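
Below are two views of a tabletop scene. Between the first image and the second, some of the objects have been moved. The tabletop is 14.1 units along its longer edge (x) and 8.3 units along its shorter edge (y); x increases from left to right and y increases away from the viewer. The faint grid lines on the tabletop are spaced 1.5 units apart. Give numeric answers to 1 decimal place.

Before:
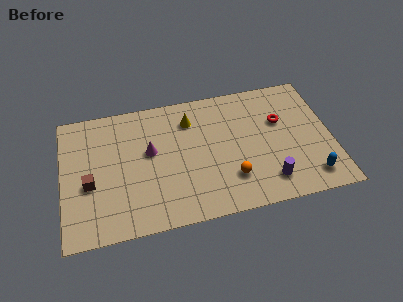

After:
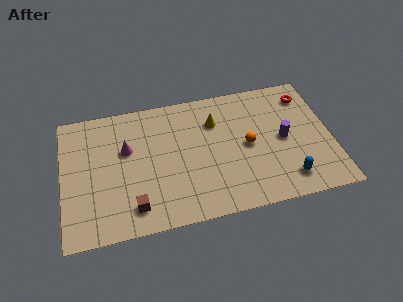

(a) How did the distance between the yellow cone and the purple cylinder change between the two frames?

-2.1

The distance was about 6.1 in the first image and 4.0 in the second, so they moved 2.1 units closer together.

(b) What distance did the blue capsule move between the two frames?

1.2

The blue capsule was near (12.8, 1.4) before and (11.6, 1.5) after, so it travelled √(1.2² + 0.1²) ≈ 1.2 units.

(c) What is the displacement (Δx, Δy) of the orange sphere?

(1.0, 1.9)

From the two frames, the orange sphere sits at roughly (8.7, 2.2) before and (9.7, 4.1) after.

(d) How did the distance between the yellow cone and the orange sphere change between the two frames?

-2.1

They were about 4.6 units apart before and 2.5 after — 2.1 units closer together.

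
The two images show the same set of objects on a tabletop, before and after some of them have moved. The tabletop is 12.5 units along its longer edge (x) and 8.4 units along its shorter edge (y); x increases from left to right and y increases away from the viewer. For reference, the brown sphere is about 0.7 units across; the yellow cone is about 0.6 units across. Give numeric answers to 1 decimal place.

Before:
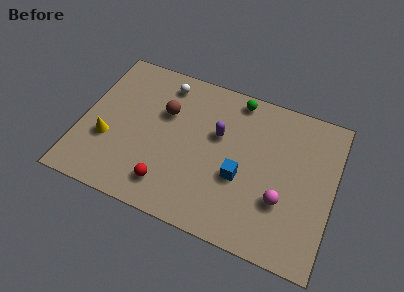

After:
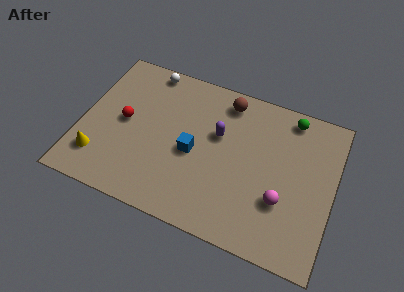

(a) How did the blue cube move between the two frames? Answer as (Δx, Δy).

(-2.4, 0.5)

The blue cube started near (8.0, 3.3) and ended near (5.6, 3.8).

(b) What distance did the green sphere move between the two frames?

2.7

The green sphere moved from about (7.4, 7.5) to (10.1, 7.4), a distance of √(2.7² + 0.1²) ≈ 2.7.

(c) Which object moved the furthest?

the red sphere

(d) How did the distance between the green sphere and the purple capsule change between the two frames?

+1.6

Before: roughly 2.4 units apart; after: 4.0. That's 1.6 units further apart.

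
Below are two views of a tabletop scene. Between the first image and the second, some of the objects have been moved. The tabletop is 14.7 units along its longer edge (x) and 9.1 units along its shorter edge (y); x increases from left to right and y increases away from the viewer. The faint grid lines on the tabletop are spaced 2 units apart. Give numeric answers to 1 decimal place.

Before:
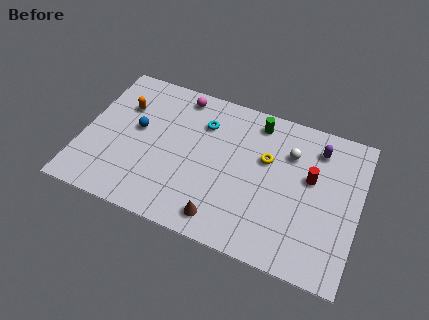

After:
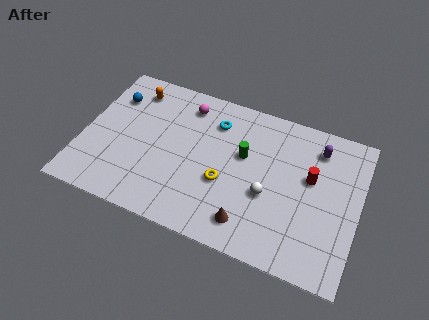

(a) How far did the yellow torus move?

3.0

The yellow torus was near (9.7, 5.7) before and (7.7, 3.5) after, so it travelled √(2.0² + 2.2²) ≈ 3.0 units.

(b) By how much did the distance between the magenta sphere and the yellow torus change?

-0.7

Before: roughly 5.4 units apart; after: 4.7. That's 0.7 units closer together.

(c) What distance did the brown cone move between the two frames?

1.4

The brown cone moved from about (7.8, 1.3) to (9.2, 1.6), a distance of √(1.4² + 0.3²) ≈ 1.4.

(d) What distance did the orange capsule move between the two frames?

1.3

From (1.9, 6.3) to (2.3, 7.5), the orange capsule covered √(0.4² + 1.2²) ≈ 1.3 units.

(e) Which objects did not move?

the purple capsule and the red cylinder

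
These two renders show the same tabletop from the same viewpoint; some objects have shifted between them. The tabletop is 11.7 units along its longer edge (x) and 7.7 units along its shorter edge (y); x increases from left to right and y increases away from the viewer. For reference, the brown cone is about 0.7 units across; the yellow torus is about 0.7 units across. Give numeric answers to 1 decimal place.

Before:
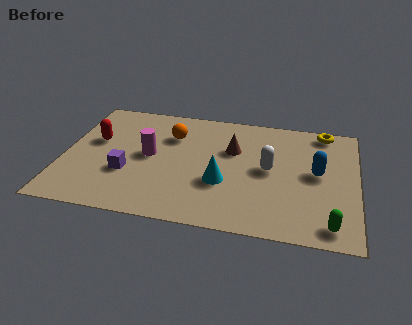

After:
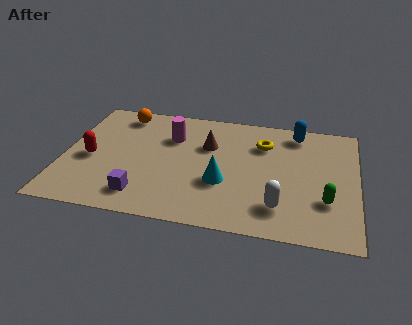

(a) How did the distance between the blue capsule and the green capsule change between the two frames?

+1.2

Before: roughly 3.2 units apart; after: 4.4. That's 1.2 units further apart.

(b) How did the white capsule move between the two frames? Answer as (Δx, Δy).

(0.5, -2.3)

The white capsule was at about (8.2, 4.0) and moved to about (8.7, 1.7).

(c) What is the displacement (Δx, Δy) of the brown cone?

(-1.0, 0.1)

The brown cone was at about (6.7, 5.0) and moved to about (5.7, 5.1).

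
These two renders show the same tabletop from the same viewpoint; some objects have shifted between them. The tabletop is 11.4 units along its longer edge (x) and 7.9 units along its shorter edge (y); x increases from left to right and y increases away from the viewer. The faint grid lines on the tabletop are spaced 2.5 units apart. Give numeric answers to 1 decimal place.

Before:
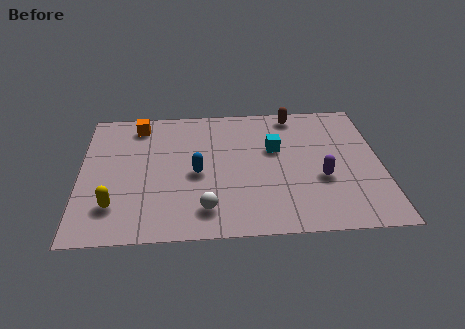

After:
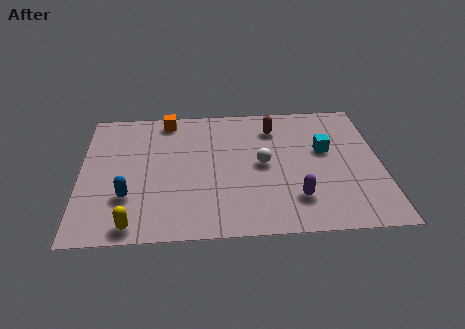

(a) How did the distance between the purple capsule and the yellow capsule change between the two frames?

-1.7

The distance was about 7.9 in the first image and 6.2 in the second, so they moved 1.7 units closer together.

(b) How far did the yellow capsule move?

1.3

The yellow capsule was near (1.3, 1.9) before and (2.0, 0.8) after, so it travelled √(0.7² + 1.1²) ≈ 1.3 units.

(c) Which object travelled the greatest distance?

the white sphere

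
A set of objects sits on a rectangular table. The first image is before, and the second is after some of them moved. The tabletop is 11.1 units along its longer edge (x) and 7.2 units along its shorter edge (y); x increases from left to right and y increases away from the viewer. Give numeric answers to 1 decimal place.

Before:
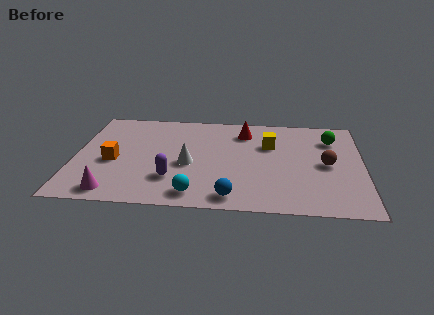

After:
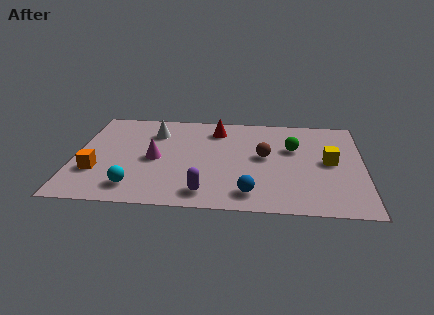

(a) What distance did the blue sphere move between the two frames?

0.8

From (6.1, 0.9) to (6.8, 1.2), the blue sphere covered √(0.7² + 0.3²) ≈ 0.8 units.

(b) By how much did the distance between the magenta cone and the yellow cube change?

-0.4

The distance was about 7.1 in the first image and 6.7 in the second, so they moved 0.4 units closer together.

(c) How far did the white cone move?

2.7

The white cone moved from about (4.4, 3.1) to (3.0, 5.4), a distance of √(1.4² + 2.3²) ≈ 2.7.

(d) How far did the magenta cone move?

2.9

The magenta cone moved from about (1.6, 0.9) to (3.1, 3.4), a distance of √(1.5² + 2.5²) ≈ 2.9.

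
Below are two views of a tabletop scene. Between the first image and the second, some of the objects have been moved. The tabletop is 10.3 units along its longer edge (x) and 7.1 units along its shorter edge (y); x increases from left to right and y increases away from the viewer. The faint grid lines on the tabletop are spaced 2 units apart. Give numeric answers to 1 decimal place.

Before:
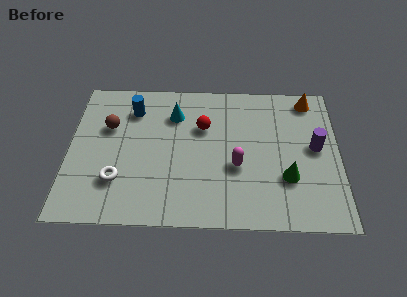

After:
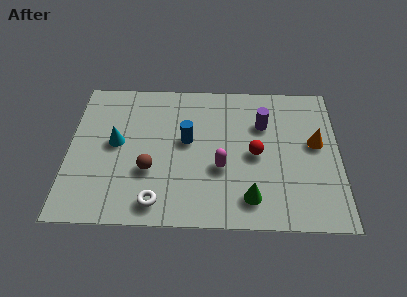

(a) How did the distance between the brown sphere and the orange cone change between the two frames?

-1.4

They were about 7.9 units apart before and 6.5 after — 1.4 units closer together.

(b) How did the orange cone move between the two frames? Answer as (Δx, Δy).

(0.2, -2.2)

The orange cone started near (9.2, 6.2) and ended near (9.4, 4.0).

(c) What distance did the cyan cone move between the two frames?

2.7

From (4.0, 5.3) to (1.8, 3.8), the cyan cone covered √(2.2² + 1.5²) ≈ 2.7 units.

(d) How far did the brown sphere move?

2.6

The brown sphere was near (1.5, 4.6) before and (3.1, 2.5) after, so it travelled √(1.6² + 2.1²) ≈ 2.6 units.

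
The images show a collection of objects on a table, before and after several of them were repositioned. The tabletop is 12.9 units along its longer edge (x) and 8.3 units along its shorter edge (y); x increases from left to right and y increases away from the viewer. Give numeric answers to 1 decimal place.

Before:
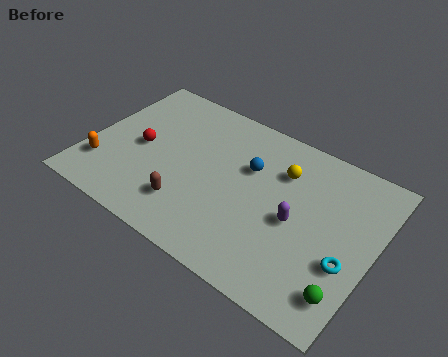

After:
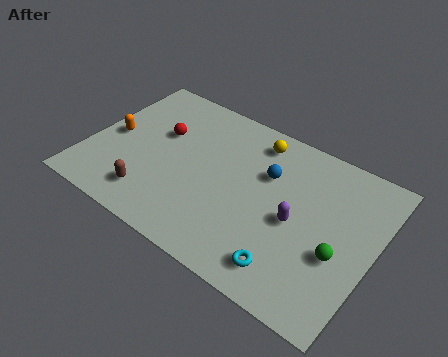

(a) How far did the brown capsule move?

1.6

From (4.9, 2.0) to (3.3, 1.6), the brown capsule covered √(1.6² + 0.4²) ≈ 1.6 units.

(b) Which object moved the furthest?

the cyan torus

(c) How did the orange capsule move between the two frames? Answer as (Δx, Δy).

(0.1, 1.9)

The orange capsule was at about (0.9, 2.1) and moved to about (1.0, 4.0).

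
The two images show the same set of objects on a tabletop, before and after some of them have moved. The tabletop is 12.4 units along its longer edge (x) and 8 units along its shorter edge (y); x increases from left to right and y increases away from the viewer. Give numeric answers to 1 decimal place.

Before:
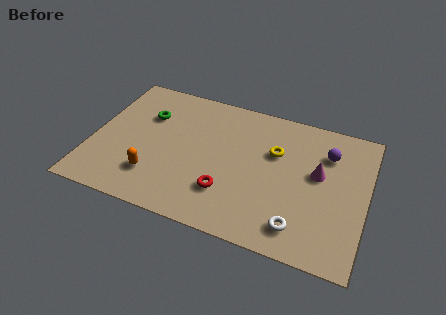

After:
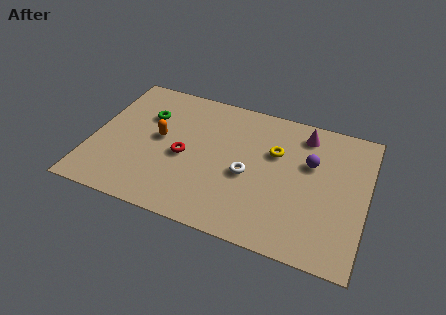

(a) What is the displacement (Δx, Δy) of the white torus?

(-2.5, 2.1)

From the two frames, the white torus sits at roughly (9.6, 1.4) before and (7.1, 3.5) after.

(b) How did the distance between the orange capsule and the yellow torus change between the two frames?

-0.8

Before: roughly 6.1 units apart; after: 5.3. That's 0.8 units closer together.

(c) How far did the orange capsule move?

2.3

The orange capsule moved from about (3.0, 2.0) to (3.0, 4.3), a distance of √(0.0² + 2.3²) ≈ 2.3.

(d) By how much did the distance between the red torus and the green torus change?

-2.5

The distance was about 5.2 in the first image and 2.7 in the second, so they moved 2.5 units closer together.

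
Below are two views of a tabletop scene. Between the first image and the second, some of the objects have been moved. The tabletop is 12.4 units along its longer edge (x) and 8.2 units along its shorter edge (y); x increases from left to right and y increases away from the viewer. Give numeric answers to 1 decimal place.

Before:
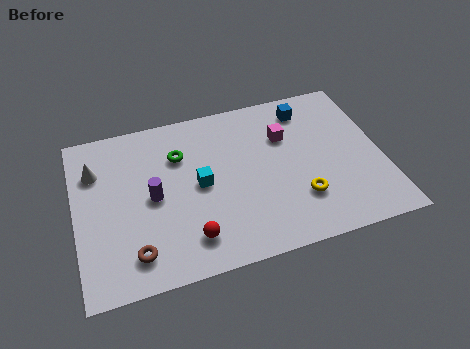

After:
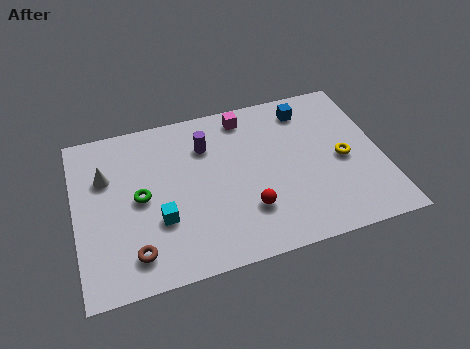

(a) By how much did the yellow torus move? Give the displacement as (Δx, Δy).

(1.9, 1.5)

The yellow torus started near (8.9, 2.3) and ended near (10.8, 3.8).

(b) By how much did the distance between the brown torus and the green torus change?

-2.2

The distance was about 4.8 in the first image and 2.6 in the second, so they moved 2.2 units closer together.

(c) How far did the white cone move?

0.6

The white cone was near (0.9, 5.9) before and (1.3, 5.5) after, so it travelled √(0.4² + 0.4²) ≈ 0.6 units.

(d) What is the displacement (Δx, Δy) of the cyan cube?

(-1.7, -1.3)

The cyan cube started near (5.0, 4.1) and ended near (3.3, 2.8).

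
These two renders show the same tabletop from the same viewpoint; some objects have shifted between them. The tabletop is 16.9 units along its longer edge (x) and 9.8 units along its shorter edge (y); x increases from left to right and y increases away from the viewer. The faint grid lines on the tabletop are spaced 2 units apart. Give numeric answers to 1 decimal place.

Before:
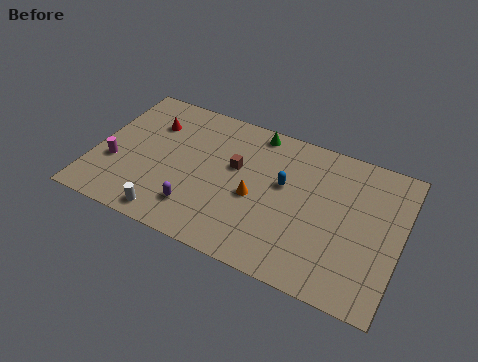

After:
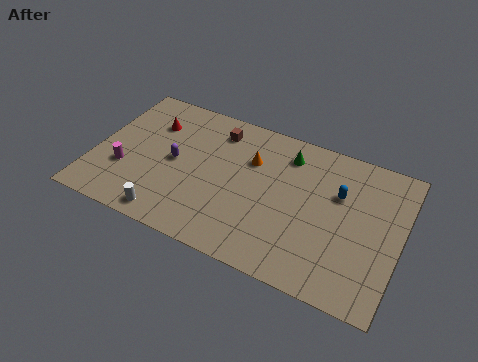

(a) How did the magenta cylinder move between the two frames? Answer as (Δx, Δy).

(0.6, -0.2)

The magenta cylinder was at about (1.2, 3.5) and moved to about (1.8, 3.3).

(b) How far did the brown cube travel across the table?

2.5

The brown cube moved from about (7.7, 5.9) to (6.4, 8.0), a distance of √(1.3² + 2.1²) ≈ 2.5.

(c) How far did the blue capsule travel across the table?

3.1

The blue capsule was near (10.4, 5.8) before and (13.4, 6.4) after, so it travelled √(3.0² + 0.6²) ≈ 3.1 units.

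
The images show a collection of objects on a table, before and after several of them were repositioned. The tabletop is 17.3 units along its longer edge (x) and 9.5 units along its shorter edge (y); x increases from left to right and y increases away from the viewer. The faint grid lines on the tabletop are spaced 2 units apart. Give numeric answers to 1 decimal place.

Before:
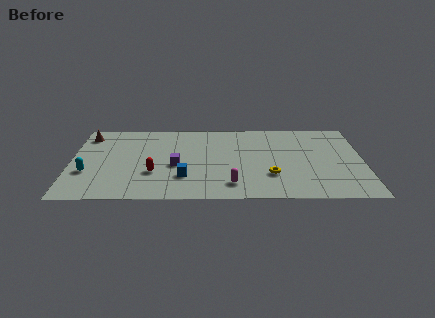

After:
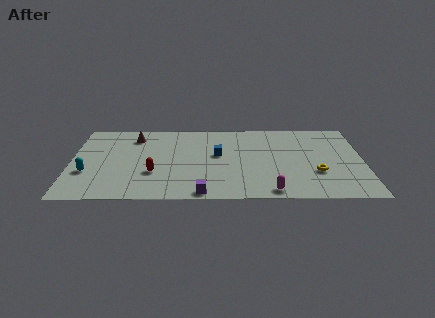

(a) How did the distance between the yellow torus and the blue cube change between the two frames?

+1.1

Before: roughly 5.1 units apart; after: 6.2. That's 1.1 units further apart.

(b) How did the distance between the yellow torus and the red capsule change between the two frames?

+2.7

The distance was about 6.9 in the first image and 9.6 in the second, so they moved 2.7 units further apart.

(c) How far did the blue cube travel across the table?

3.4

The blue cube moved from about (6.7, 2.7) to (8.7, 5.4), a distance of √(2.0² + 2.7²) ≈ 3.4.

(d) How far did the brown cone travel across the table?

2.8

The brown cone moved from about (0.9, 7.8) to (3.7, 7.6), a distance of √(2.8² + 0.2²) ≈ 2.8.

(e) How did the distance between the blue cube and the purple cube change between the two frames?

+3.2

The distance was about 1.5 in the first image and 4.7 in the second, so they moved 3.2 units further apart.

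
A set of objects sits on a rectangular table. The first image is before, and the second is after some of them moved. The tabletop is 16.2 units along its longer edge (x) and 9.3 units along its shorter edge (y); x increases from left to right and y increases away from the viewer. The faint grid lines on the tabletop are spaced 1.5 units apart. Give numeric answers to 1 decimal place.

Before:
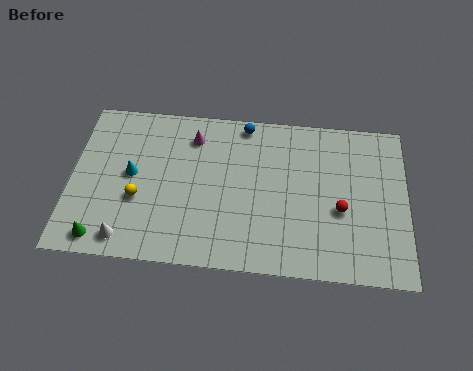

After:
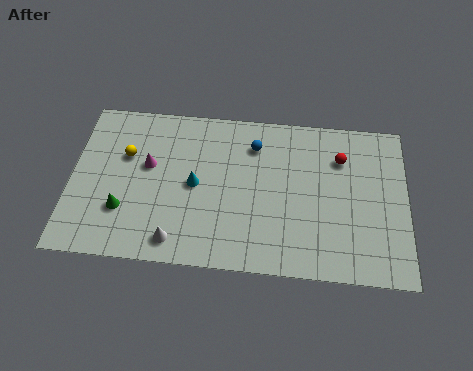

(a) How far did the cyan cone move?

3.1

The cyan cone was near (2.9, 4.9) before and (6.0, 4.6) after, so it travelled √(3.1² + 0.3²) ≈ 3.1 units.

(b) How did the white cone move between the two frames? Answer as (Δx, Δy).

(2.4, 0.1)

The white cone was at about (2.8, 1.2) and moved to about (5.2, 1.3).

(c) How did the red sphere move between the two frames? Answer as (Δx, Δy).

(0.0, 3.0)

The red sphere started near (13.0, 3.8) and ended near (13.0, 6.8).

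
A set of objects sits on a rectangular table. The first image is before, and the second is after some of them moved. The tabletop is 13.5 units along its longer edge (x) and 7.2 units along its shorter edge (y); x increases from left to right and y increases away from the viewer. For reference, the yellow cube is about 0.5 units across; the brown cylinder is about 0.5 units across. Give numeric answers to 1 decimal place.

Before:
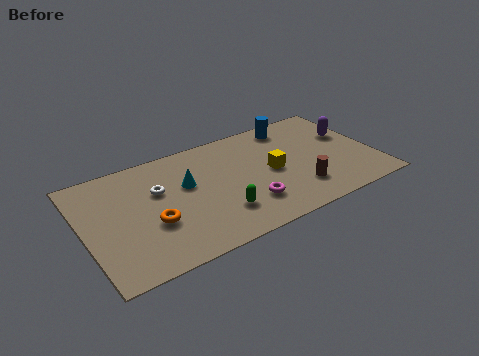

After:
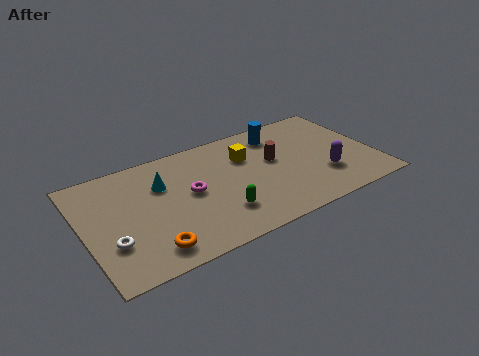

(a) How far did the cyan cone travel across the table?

1.2

The cyan cone was near (4.8, 4.4) before and (3.7, 4.9) after, so it travelled √(1.1² + 0.5²) ≈ 1.2 units.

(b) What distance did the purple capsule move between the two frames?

2.8

The purple capsule was near (12.6, 4.5) before and (11.0, 2.2) after, so it travelled √(1.6² + 2.3²) ≈ 2.8 units.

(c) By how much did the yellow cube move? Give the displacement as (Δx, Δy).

(-1.0, 1.5)

From the two frames, the yellow cube sits at roughly (8.7, 3.5) before and (7.7, 5.0) after.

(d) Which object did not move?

the green capsule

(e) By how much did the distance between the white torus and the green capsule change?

+1.2

Before: roughly 3.7 units apart; after: 4.9. That's 1.2 units further apart.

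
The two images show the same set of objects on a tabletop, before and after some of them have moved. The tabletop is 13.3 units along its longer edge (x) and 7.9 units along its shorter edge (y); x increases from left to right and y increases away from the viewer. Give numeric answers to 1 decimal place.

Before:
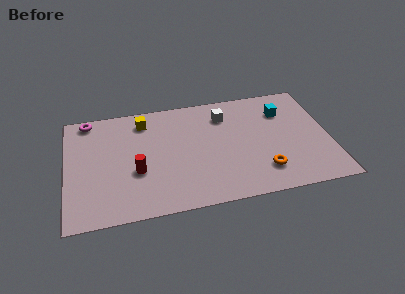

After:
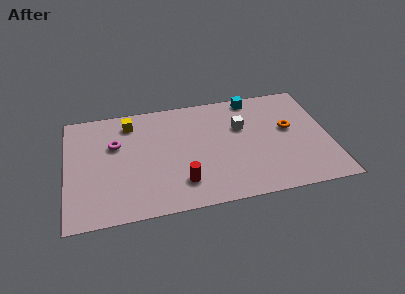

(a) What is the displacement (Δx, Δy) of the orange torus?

(1.5, 2.7)

The orange torus was at about (9.8, 1.8) and moved to about (11.3, 4.5).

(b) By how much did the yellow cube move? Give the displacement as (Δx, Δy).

(-0.7, 0.0)

The yellow cube started near (4.0, 6.5) and ended near (3.3, 6.5).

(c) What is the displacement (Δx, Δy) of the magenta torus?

(1.3, -2.0)

The magenta torus started near (1.2, 7.1) and ended near (2.5, 5.1).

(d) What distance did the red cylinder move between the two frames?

2.5

The red cylinder was near (3.5, 3.0) before and (5.7, 1.8) after, so it travelled √(2.2² + 1.2²) ≈ 2.5 units.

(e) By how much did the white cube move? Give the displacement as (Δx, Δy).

(0.8, -1.0)

From the two frames, the white cube sits at roughly (8.1, 6.1) before and (8.9, 5.1) after.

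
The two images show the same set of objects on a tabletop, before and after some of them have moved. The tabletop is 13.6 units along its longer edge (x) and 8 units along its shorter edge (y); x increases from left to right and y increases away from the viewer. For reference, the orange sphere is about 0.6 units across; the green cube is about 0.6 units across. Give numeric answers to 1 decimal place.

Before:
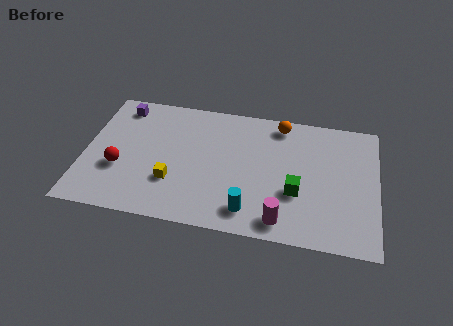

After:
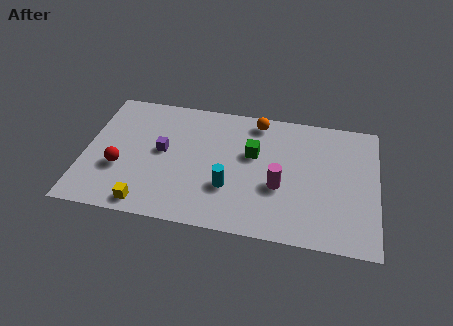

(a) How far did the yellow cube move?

1.9

The yellow cube moved from about (4.2, 2.5) to (3.1, 0.9), a distance of √(1.1² + 1.6²) ≈ 1.9.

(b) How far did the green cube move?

2.9

From (9.9, 2.9) to (7.8, 4.9), the green cube covered √(2.1² + 2.0²) ≈ 2.9 units.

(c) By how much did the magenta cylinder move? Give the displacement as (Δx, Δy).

(-0.2, 2.0)

The magenta cylinder was at about (9.3, 1.1) and moved to about (9.1, 3.1).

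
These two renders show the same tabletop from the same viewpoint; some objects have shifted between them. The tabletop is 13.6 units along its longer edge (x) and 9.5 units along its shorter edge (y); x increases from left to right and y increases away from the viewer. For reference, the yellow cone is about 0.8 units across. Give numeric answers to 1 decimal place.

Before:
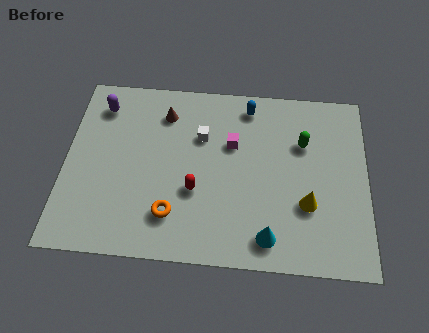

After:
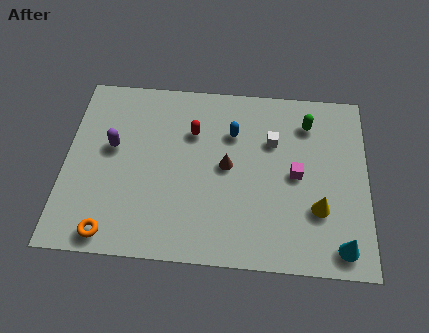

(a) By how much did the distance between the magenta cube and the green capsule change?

-0.4

They were about 3.2 units apart before and 2.8 after — 0.4 units closer together.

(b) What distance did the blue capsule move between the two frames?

1.7

From (8.2, 8.2) to (7.5, 6.7), the blue capsule covered √(0.7² + 1.5²) ≈ 1.7 units.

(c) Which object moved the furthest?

the brown cone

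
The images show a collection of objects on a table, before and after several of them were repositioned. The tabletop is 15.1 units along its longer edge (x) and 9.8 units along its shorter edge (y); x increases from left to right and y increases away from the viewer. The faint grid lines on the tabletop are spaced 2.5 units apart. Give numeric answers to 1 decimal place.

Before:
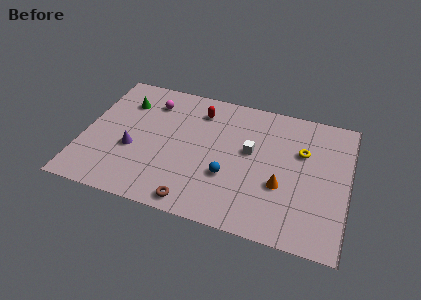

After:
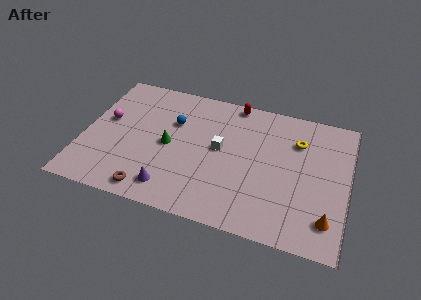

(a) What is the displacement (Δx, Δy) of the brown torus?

(-2.5, 0.1)

The brown torus was at about (6.7, 1.0) and moved to about (4.2, 1.1).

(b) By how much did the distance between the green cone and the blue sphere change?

-5.6

Before: roughly 7.4 units apart; after: 1.8. That's 5.6 units closer together.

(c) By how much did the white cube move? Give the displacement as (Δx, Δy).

(-1.7, -0.3)

The white cube was at about (9.5, 5.6) and moved to about (7.8, 5.3).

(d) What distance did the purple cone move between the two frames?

3.3

The purple cone moved from about (2.9, 3.8) to (5.3, 1.6), a distance of √(2.4² + 2.2²) ≈ 3.3.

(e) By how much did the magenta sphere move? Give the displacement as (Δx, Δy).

(-2.4, -2.1)

The magenta sphere started near (3.6, 7.7) and ended near (1.2, 5.6).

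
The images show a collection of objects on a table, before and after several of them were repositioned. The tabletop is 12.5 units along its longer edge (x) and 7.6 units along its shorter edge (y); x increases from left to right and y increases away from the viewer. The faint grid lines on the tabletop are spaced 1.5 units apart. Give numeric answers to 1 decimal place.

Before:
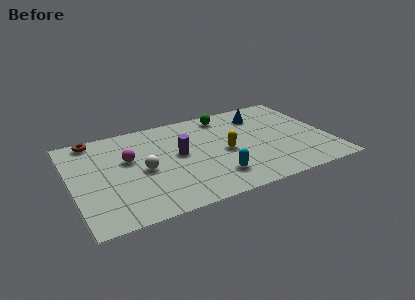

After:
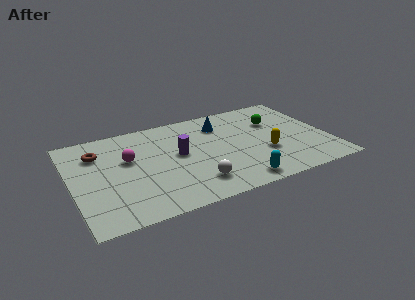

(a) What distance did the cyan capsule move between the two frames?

1.3

The cyan capsule was near (6.7, 1.7) before and (7.7, 0.9) after, so it travelled √(1.0² + 0.8²) ≈ 1.3 units.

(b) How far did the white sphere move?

3.0

The white sphere was near (3.4, 3.5) before and (5.7, 1.6) after, so it travelled √(2.3² + 1.9²) ≈ 3.0 units.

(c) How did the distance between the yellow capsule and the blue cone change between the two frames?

+0.4

The distance was about 3.2 in the first image and 3.6 in the second, so they moved 0.4 units further apart.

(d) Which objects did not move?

the magenta sphere and the purple cylinder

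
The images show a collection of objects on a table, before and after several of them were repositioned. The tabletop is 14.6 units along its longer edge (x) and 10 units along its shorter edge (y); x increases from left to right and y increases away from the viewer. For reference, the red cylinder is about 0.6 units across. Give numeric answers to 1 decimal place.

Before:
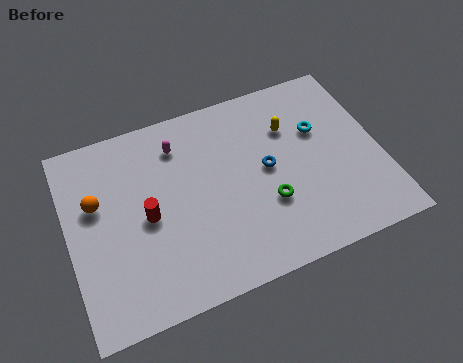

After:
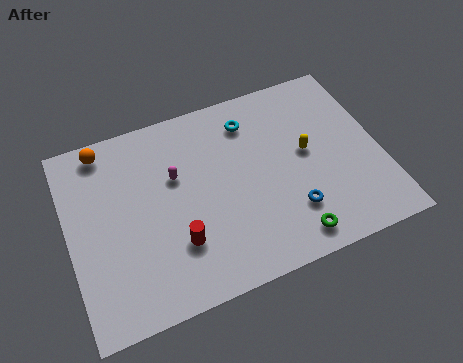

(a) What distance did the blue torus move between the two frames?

2.7

The blue torus was near (9.3, 5.2) before and (10.1, 2.6) after, so it travelled √(0.8² + 2.6²) ≈ 2.7 units.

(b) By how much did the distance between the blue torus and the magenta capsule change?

+1.5

They were about 4.7 units apart before and 6.2 after — 1.5 units further apart.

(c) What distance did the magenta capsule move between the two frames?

1.6

The magenta capsule moved from about (5.4, 7.9) to (5.1, 6.3), a distance of √(0.3² + 1.6²) ≈ 1.6.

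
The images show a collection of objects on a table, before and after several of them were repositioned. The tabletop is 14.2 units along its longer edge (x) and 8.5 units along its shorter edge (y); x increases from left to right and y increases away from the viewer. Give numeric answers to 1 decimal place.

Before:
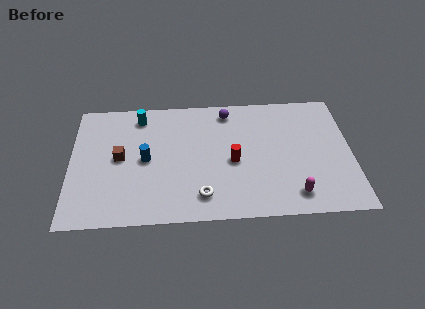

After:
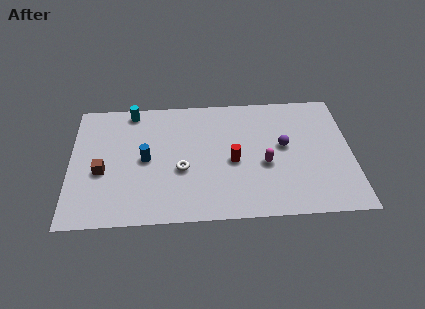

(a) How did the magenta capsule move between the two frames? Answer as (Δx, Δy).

(-1.4, 2.1)

From the two frames, the magenta capsule sits at roughly (11.2, 1.4) before and (9.8, 3.5) after.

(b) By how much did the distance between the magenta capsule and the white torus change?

-0.4

They were about 4.6 units apart before and 4.2 after — 0.4 units closer together.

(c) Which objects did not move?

the red cylinder and the blue cylinder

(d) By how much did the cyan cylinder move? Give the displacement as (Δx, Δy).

(-0.4, 0.4)

From the two frames, the cyan cylinder sits at roughly (3.5, 7.2) before and (3.1, 7.6) after.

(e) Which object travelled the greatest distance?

the purple sphere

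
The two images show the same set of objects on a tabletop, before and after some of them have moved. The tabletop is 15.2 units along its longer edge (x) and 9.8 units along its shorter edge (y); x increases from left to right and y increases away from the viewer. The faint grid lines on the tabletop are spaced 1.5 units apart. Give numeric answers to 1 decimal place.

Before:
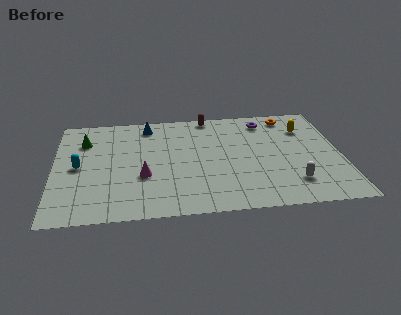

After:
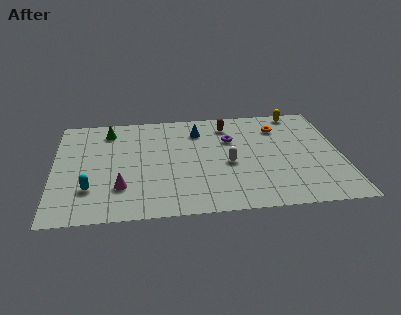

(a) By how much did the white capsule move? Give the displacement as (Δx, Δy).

(-3.3, 2.1)

The white capsule started near (12.5, 2.2) and ended near (9.2, 4.3).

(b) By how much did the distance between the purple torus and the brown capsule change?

-1.7

The distance was about 3.1 in the first image and 1.4 in the second, so they moved 1.7 units closer together.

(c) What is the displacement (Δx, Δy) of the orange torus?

(-0.6, -1.0)

The orange torus started near (12.6, 8.5) and ended near (12.0, 7.5).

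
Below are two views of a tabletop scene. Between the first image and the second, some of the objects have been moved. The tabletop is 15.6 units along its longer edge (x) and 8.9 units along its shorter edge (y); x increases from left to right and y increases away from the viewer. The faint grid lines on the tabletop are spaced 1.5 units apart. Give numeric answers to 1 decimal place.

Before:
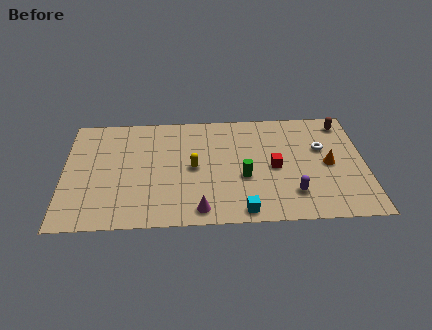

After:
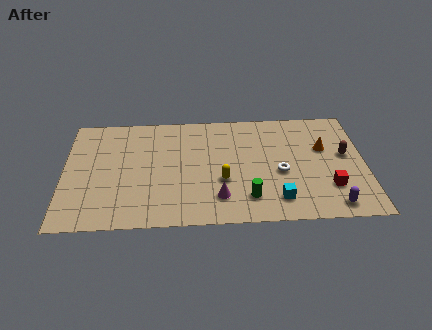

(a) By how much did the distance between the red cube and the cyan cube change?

-0.9

The distance was about 3.7 in the first image and 2.8 in the second, so they moved 0.9 units closer together.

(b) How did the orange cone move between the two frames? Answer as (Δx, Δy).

(-0.2, 1.3)

The orange cone was at about (13.7, 4.3) and moved to about (13.5, 5.6).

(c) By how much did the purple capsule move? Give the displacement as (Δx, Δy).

(2.0, -1.0)

The purple capsule started near (11.8, 2.1) and ended near (13.8, 1.1).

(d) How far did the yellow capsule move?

1.9

The yellow capsule was near (6.7, 4.4) before and (8.2, 3.3) after, so it travelled √(1.5² + 1.1²) ≈ 1.9 units.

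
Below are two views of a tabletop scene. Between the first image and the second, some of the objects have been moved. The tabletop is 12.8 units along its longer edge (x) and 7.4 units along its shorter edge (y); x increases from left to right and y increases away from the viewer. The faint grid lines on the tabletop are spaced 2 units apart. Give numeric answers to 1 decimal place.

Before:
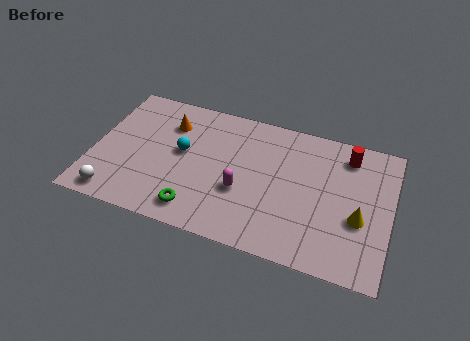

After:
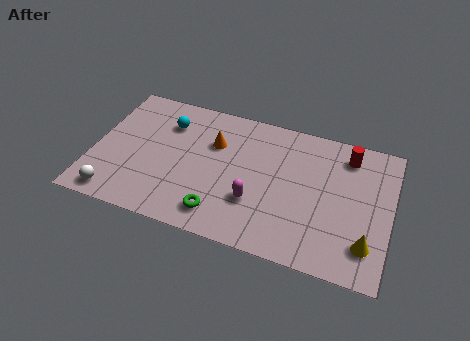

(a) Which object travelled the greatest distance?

the orange cone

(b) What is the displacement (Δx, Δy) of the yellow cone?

(0.4, -1.2)

From the two frames, the yellow cone sits at roughly (11.5, 2.9) before and (11.9, 1.7) after.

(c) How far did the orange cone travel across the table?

2.1

The orange cone was near (3.1, 5.5) before and (5.1, 5.0) after, so it travelled √(2.0² + 0.5²) ≈ 2.1 units.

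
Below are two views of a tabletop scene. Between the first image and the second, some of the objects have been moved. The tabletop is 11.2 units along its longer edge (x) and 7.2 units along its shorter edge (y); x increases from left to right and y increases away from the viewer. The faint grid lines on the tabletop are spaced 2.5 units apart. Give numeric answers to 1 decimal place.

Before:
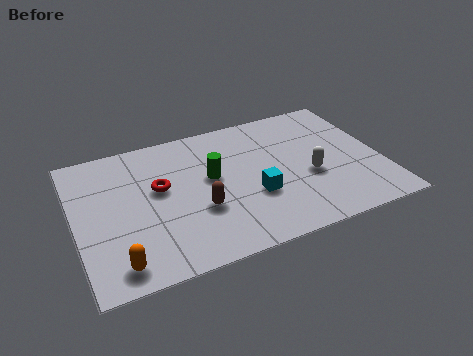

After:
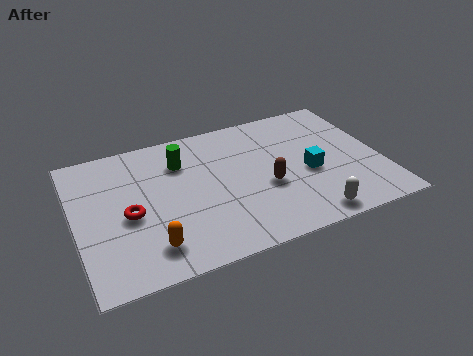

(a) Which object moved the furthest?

the brown capsule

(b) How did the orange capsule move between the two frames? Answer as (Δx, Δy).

(1.2, 0.4)

The orange capsule started near (1.3, 1.0) and ended near (2.5, 1.4).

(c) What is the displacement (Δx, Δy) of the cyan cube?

(2.1, 0.5)

The cyan cube started near (6.4, 2.6) and ended near (8.5, 3.1).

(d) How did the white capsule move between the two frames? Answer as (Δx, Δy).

(-0.3, -2.1)

The white capsule was at about (8.5, 2.9) and moved to about (8.2, 0.8).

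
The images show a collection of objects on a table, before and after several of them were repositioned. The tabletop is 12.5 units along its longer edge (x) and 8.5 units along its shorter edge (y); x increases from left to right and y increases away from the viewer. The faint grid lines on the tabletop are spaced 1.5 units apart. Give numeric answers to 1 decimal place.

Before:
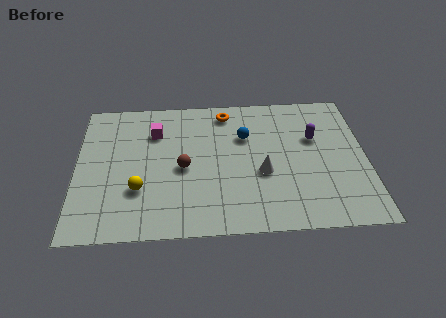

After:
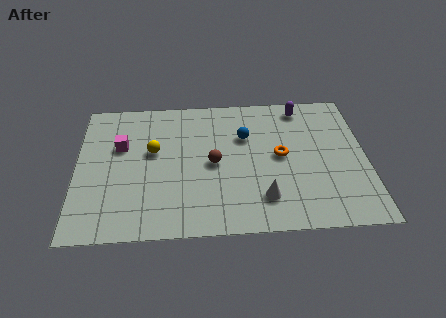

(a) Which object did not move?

the blue sphere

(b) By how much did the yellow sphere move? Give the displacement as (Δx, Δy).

(0.6, 2.3)

The yellow sphere started near (2.7, 2.7) and ended near (3.3, 5.0).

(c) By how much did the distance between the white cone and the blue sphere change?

+1.5

The distance was about 2.4 in the first image and 3.9 in the second, so they moved 1.5 units further apart.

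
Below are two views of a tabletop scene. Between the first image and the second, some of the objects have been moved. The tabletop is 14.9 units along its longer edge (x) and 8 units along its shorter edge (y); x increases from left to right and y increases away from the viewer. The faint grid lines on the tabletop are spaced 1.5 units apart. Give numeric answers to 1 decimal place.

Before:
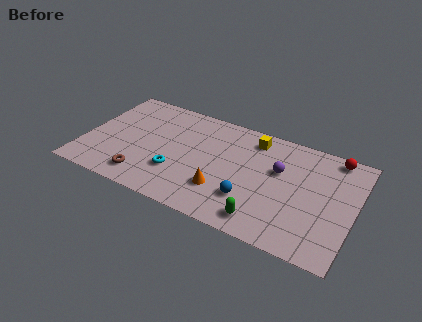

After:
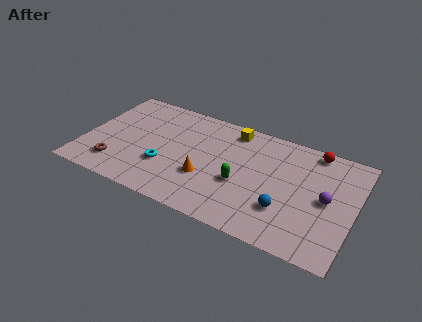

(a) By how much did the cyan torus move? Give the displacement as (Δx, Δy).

(-0.7, 0.2)

The cyan torus started near (5.3, 2.5) and ended near (4.6, 2.7).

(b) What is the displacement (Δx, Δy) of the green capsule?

(-1.5, 2.0)

From the two frames, the green capsule sits at roughly (10.3, 1.2) before and (8.8, 3.2) after.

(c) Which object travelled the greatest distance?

the purple sphere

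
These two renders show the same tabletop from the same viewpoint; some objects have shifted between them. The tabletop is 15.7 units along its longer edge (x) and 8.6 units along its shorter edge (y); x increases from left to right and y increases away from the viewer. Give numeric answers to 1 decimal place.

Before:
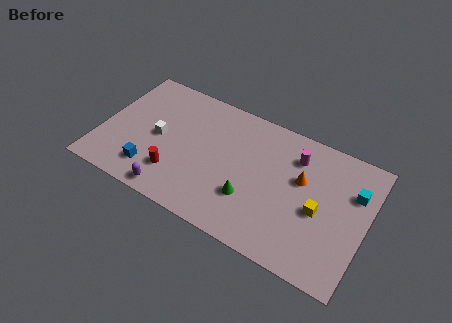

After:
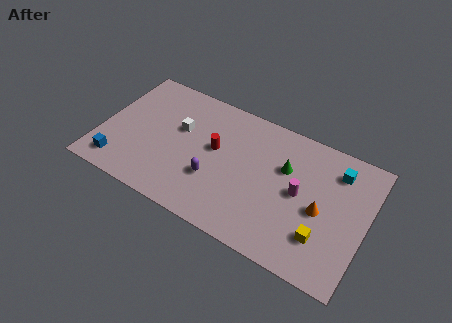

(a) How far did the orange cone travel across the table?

1.9

The orange cone moved from about (11.8, 5.3) to (13.1, 3.9), a distance of √(1.3² + 1.4²) ≈ 1.9.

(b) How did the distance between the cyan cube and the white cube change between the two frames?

-2.2

The distance was about 11.5 in the first image and 9.3 in the second, so they moved 2.2 units closer together.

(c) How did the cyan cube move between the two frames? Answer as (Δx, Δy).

(-1.1, 0.9)

The cyan cube started near (14.8, 5.9) and ended near (13.7, 6.8).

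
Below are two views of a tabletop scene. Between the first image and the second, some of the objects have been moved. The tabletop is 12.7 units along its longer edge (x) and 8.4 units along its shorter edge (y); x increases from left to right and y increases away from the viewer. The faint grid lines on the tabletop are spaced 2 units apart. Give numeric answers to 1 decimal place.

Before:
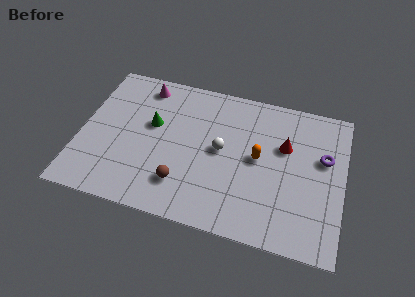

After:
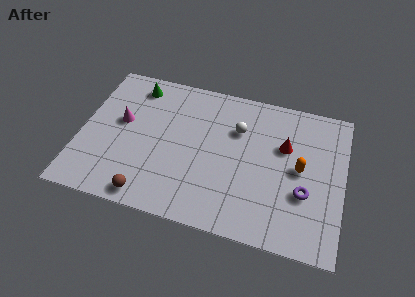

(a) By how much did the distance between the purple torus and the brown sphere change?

+0.3

They were about 7.3 units apart before and 7.6 after — 0.3 units further apart.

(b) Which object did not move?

the red cone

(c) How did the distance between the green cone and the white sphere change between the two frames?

+1.8

Before: roughly 3.5 units apart; after: 5.3. That's 1.8 units further apart.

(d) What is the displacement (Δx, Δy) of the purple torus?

(-0.8, -2.2)

From the two frames, the purple torus sits at roughly (11.7, 5.2) before and (10.9, 3.0) after.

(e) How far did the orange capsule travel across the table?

2.0

From (8.6, 4.4) to (10.6, 4.3), the orange capsule covered √(2.0² + 0.1²) ≈ 2.0 units.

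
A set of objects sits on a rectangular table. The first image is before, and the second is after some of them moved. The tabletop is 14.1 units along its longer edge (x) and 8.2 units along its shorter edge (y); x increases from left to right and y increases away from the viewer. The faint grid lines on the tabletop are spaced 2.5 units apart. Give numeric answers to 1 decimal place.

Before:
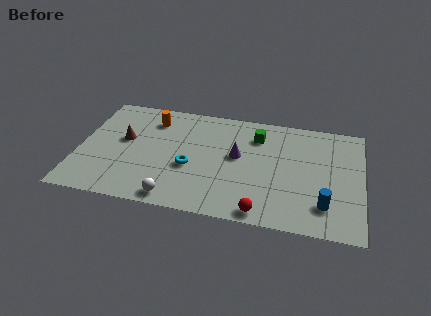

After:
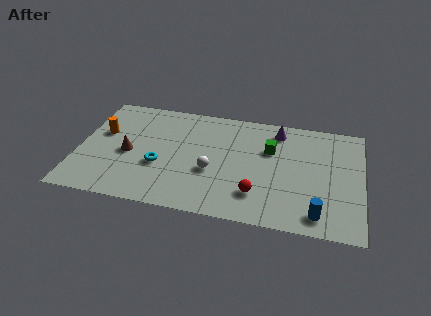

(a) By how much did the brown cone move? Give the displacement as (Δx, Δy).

(0.3, -1.0)

The brown cone started near (2.2, 4.7) and ended near (2.5, 3.7).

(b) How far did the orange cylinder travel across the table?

2.8

The orange cylinder moved from about (3.5, 6.5) to (1.1, 5.0), a distance of √(2.4² + 1.5²) ≈ 2.8.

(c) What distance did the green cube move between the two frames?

1.1

The green cube moved from about (8.8, 6.3) to (9.5, 5.4), a distance of √(0.7² + 0.9²) ≈ 1.1.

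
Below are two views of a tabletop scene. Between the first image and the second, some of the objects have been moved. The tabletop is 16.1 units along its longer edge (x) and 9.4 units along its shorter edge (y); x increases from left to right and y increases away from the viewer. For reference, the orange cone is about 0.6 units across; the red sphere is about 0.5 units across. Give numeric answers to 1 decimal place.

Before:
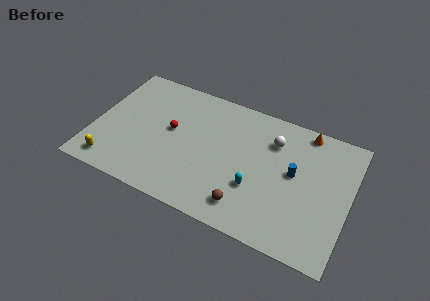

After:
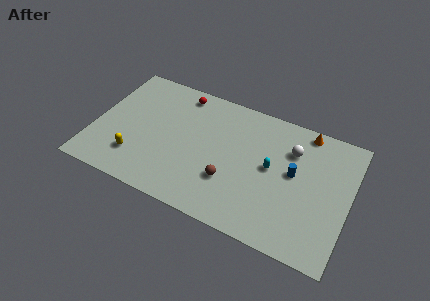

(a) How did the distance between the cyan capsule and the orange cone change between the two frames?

-2.0

They were about 5.9 units apart before and 3.9 after — 2.0 units closer together.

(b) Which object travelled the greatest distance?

the red sphere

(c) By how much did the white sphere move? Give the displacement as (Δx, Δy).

(1.2, -0.2)

The white sphere started near (11.1, 7.0) and ended near (12.3, 6.8).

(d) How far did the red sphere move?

3.0

The red sphere was near (4.8, 5.2) before and (5.0, 8.2) after, so it travelled √(0.2² + 3.0²) ≈ 3.0 units.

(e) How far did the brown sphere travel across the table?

1.8

The brown sphere was near (10.0, 1.7) before and (8.8, 3.0) after, so it travelled √(1.2² + 1.3²) ≈ 1.8 units.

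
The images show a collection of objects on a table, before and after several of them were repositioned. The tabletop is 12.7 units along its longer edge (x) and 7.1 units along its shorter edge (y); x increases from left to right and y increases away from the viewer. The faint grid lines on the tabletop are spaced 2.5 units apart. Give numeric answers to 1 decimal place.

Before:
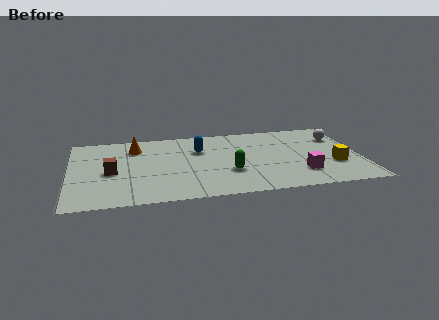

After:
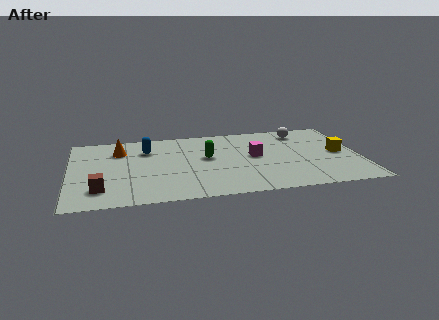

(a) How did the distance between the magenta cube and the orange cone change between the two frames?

-1.9

The distance was about 8.0 in the first image and 6.1 in the second, so they moved 1.9 units closer together.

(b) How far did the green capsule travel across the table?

1.8

The green capsule was near (6.9, 2.4) before and (6.0, 4.0) after, so it travelled √(0.9² + 1.6²) ≈ 1.8 units.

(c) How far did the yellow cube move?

1.1

From (11.5, 2.4) to (11.8, 3.5), the yellow cube covered √(0.3² + 1.1²) ≈ 1.1 units.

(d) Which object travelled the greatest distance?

the magenta cube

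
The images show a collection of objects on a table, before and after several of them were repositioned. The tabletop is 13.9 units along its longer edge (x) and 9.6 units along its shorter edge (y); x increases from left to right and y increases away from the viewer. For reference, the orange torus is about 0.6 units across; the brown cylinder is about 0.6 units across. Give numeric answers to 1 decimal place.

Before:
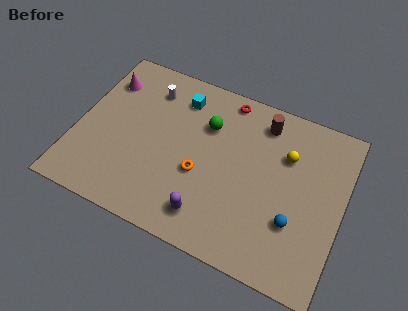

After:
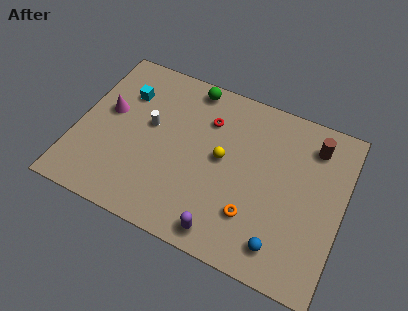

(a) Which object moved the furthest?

the yellow sphere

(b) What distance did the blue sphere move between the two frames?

1.6

The blue sphere moved from about (11.6, 3.1) to (11.1, 1.6), a distance of √(0.5² + 1.5²) ≈ 1.6.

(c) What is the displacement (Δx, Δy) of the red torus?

(-0.8, -1.6)

The red torus was at about (7.4, 8.6) and moved to about (6.6, 7.0).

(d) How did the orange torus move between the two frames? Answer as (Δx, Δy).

(2.9, -1.2)

The orange torus was at about (6.6, 3.8) and moved to about (9.5, 2.6).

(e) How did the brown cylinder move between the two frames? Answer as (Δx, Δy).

(2.7, -0.3)

The brown cylinder started near (9.4, 8.0) and ended near (12.1, 7.7).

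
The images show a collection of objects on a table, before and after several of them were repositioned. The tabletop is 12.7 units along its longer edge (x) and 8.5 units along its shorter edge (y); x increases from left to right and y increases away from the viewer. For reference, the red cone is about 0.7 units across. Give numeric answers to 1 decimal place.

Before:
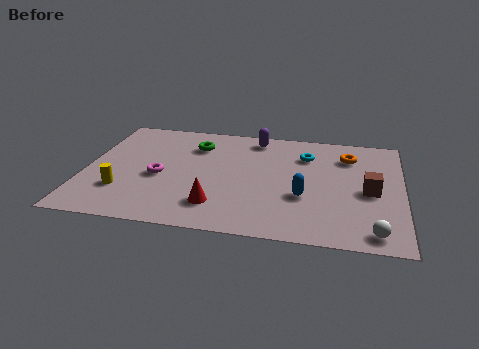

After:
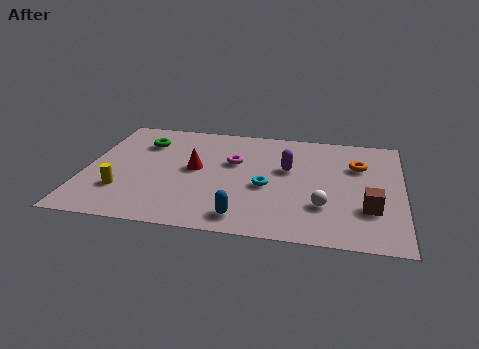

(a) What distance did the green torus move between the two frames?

2.1

From (4.3, 6.4) to (2.2, 6.3), the green torus covered √(2.1² + 0.1²) ≈ 2.1 units.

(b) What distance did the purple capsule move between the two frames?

2.7

The purple capsule was near (6.7, 7.4) before and (8.1, 5.1) after, so it travelled √(1.4² + 2.3²) ≈ 2.7 units.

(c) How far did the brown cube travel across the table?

1.3

The brown cube was near (11.4, 3.9) before and (11.4, 2.6) after, so it travelled √(0.0² + 1.3²) ≈ 1.3 units.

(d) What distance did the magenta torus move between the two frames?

3.3

The magenta torus was near (3.0, 3.7) before and (5.9, 5.3) after, so it travelled √(2.9² + 1.6²) ≈ 3.3 units.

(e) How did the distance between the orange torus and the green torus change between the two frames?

+2.5

They were about 6.2 units apart before and 8.7 after — 2.5 units further apart.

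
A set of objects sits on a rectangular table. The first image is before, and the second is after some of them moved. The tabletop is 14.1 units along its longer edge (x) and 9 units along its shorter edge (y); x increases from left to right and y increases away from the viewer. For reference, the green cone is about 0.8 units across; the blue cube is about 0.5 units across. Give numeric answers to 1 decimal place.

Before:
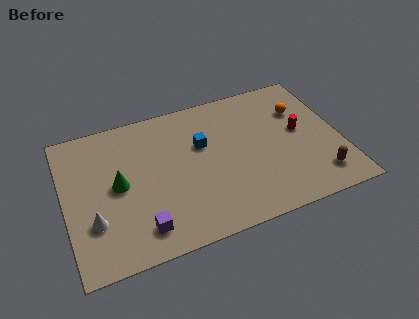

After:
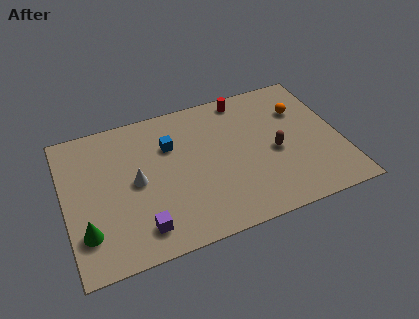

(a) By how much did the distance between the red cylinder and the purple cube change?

-0.4

The distance was about 9.1 in the first image and 8.7 in the second, so they moved 0.4 units closer together.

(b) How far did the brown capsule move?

3.0

The brown capsule was near (12.7, 1.7) before and (10.7, 4.0) after, so it travelled √(2.0² + 2.3²) ≈ 3.0 units.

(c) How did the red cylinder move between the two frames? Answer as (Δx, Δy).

(-2.6, 3.1)

The red cylinder started near (12.1, 4.9) and ended near (9.5, 8.0).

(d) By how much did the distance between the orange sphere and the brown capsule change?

-1.8

They were about 4.6 units apart before and 2.8 after — 1.8 units closer together.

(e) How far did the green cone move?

2.9

The green cone moved from about (2.7, 4.6) to (0.9, 2.3), a distance of √(1.8² + 2.3²) ≈ 2.9.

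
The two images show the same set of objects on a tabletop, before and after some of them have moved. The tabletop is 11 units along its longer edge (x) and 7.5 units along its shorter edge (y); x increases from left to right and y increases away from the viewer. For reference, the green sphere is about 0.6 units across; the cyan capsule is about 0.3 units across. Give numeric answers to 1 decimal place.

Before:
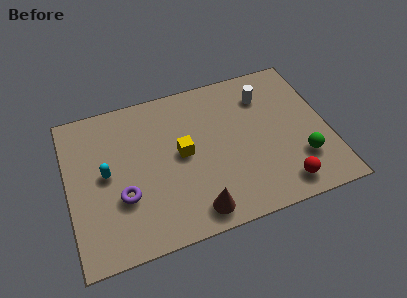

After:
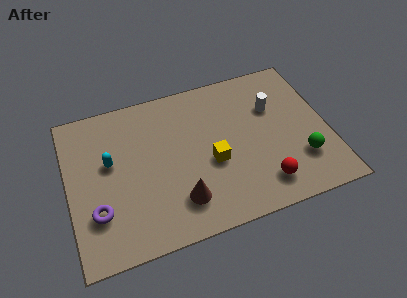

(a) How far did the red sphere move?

0.9

The red sphere moved from about (8.8, 1.1) to (8.0, 1.4), a distance of √(0.8² + 0.3²) ≈ 0.9.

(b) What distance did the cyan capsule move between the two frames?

0.5

From (1.6, 3.9) to (1.8, 4.4), the cyan capsule covered √(0.2² + 0.5²) ≈ 0.5 units.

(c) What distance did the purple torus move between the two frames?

1.2

The purple torus was near (2.2, 2.6) before and (1.1, 2.2) after, so it travelled √(1.1² + 0.4²) ≈ 1.2 units.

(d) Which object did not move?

the green sphere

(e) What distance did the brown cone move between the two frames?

0.9

The brown cone moved from about (5.1, 1.0) to (4.5, 1.7), a distance of √(0.6² + 0.7²) ≈ 0.9.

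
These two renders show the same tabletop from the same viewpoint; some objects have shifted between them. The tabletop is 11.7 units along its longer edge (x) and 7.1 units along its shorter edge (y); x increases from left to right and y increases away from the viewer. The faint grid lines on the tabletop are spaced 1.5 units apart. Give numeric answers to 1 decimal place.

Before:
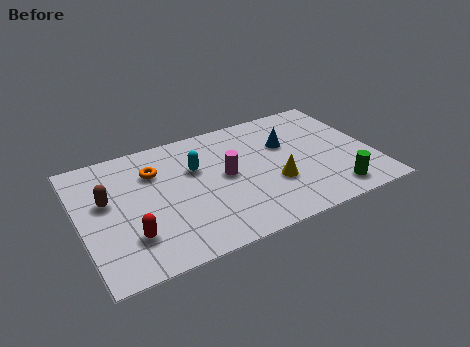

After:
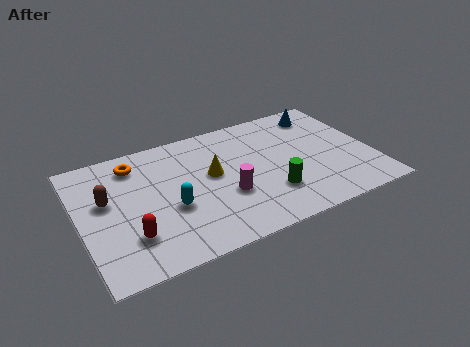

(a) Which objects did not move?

the red capsule and the brown capsule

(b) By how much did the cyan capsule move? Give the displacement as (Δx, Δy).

(-1.2, -1.8)

From the two frames, the cyan capsule sits at roughly (4.7, 4.6) before and (3.5, 2.8) after.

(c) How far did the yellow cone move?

2.7

The yellow cone moved from about (7.6, 2.5) to (5.3, 4.0), a distance of √(2.3² + 1.5²) ≈ 2.7.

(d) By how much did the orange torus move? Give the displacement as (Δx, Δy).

(-0.7, 0.7)

The orange torus was at about (3.1, 5.1) and moved to about (2.4, 5.8).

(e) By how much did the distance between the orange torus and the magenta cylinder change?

+1.6

They were about 3.0 units apart before and 4.6 after — 1.6 units further apart.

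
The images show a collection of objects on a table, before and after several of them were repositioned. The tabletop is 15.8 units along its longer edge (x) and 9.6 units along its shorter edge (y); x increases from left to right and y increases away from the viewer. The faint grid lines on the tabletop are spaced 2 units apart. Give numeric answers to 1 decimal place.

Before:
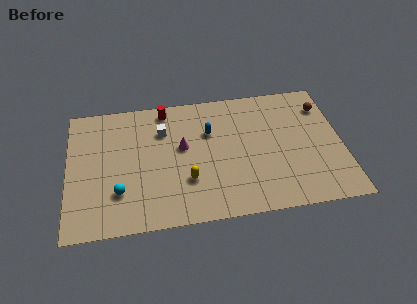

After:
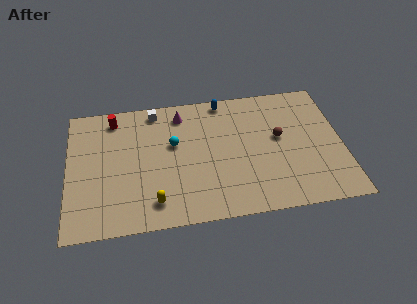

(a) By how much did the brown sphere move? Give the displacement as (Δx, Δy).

(-2.7, -2.0)

From the two frames, the brown sphere sits at roughly (14.9, 7.4) before and (12.2, 5.4) after.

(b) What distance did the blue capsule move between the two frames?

2.5

The blue capsule was near (8.2, 6.4) before and (9.1, 8.7) after, so it travelled √(0.9² + 2.3²) ≈ 2.5 units.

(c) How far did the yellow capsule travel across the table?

2.3

The yellow capsule moved from about (6.8, 3.0) to (4.9, 1.7), a distance of √(1.9² + 1.3²) ≈ 2.3.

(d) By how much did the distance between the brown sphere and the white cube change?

-1.7

Before: roughly 9.4 units apart; after: 7.7. That's 1.7 units closer together.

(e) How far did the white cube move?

1.6

The white cube moved from about (5.5, 6.9) to (5.1, 8.5), a distance of √(0.4² + 1.6²) ≈ 1.6.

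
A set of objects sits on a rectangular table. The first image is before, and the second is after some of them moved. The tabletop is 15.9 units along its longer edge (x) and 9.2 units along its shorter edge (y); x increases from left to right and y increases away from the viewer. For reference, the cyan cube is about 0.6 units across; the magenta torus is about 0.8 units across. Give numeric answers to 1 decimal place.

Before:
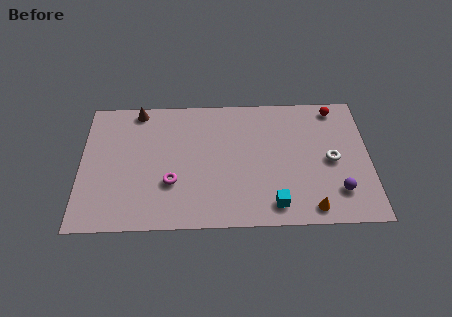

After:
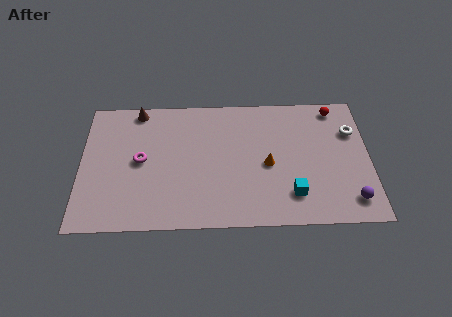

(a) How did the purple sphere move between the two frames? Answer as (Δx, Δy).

(0.7, -0.6)

The purple sphere started near (14.1, 2.2) and ended near (14.8, 1.6).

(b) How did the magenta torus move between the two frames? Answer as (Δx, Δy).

(-1.7, 1.6)

From the two frames, the magenta torus sits at roughly (5.0, 3.1) before and (3.3, 4.7) after.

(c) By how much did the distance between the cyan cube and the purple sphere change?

-0.4

Before: roughly 3.6 units apart; after: 3.2. That's 0.4 units closer together.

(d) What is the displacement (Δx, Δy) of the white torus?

(1.2, 2.0)

The white torus started near (13.8, 4.4) and ended near (15.0, 6.4).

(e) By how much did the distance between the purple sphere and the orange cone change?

+3.3

The distance was about 1.9 in the first image and 5.2 in the second, so they moved 3.3 units further apart.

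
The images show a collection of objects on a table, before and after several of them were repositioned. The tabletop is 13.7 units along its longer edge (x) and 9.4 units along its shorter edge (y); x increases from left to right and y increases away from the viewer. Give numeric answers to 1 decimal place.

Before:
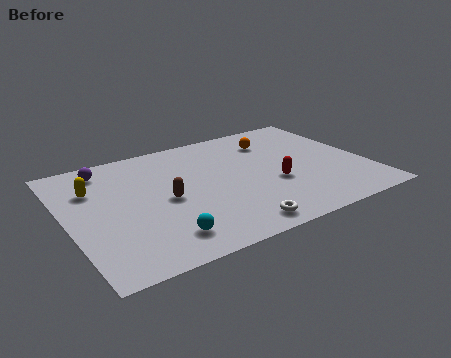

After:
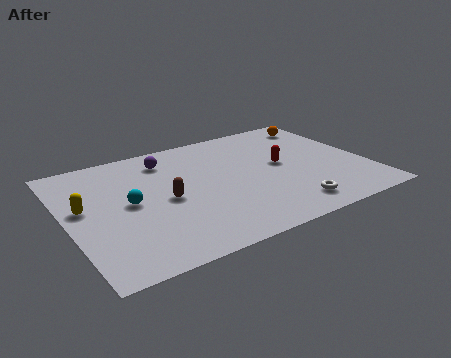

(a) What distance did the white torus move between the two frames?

2.6

From (7.0, 1.1) to (9.6, 1.5), the white torus covered √(2.6² + 0.4²) ≈ 2.6 units.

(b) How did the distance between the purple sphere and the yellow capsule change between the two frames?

+3.1

Before: roughly 1.6 units apart; after: 4.7. That's 3.1 units further apart.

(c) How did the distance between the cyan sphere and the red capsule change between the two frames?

+1.3

The distance was about 5.8 in the first image and 7.1 in the second, so they moved 1.3 units further apart.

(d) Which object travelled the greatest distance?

the cyan sphere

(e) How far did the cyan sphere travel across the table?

3.3

The cyan sphere moved from about (3.8, 1.7) to (2.8, 4.8), a distance of √(1.0² + 3.1²) ≈ 3.3.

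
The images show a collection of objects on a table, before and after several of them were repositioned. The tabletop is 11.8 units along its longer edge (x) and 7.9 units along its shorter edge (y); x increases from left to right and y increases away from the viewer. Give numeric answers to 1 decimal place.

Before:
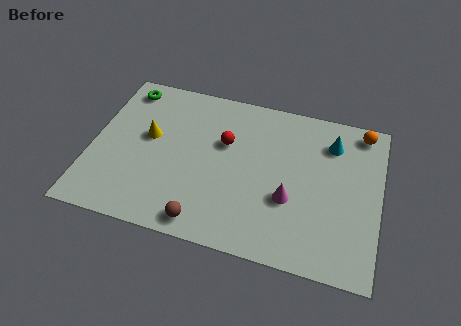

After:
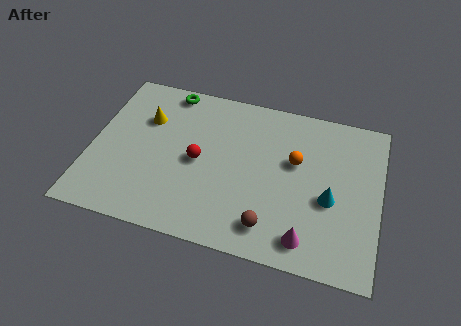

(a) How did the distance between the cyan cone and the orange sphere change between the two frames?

+0.6

They were about 1.5 units apart before and 2.1 after — 0.6 units further apart.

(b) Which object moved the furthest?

the orange sphere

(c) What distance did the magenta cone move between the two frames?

1.9

The magenta cone was near (8.2, 2.9) before and (9.0, 1.2) after, so it travelled √(0.8² + 1.7²) ≈ 1.9 units.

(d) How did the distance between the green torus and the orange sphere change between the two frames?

-3.9

Before: roughly 9.8 units apart; after: 5.9. That's 3.9 units closer together.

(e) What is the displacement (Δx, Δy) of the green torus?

(1.8, 0.3)

The green torus was at about (1.1, 6.8) and moved to about (2.9, 7.1).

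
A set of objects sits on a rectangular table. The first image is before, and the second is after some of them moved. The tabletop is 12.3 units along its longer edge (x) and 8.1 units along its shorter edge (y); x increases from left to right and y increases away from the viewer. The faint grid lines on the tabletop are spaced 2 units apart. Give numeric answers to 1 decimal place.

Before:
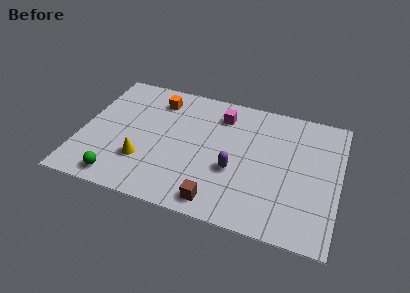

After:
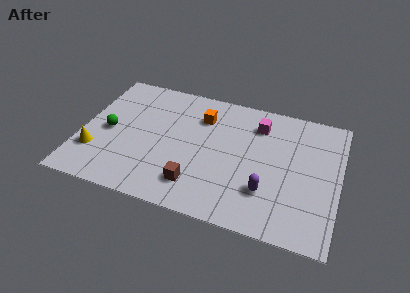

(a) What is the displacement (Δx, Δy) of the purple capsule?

(1.6, -0.8)

The purple capsule was at about (7.4, 3.1) and moved to about (9.0, 2.3).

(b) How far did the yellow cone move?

2.3

The yellow cone moved from about (3.1, 2.4) to (0.8, 2.3), a distance of √(2.3² + 0.1²) ≈ 2.3.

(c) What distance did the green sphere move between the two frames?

2.9

The green sphere was near (2.1, 1.0) before and (1.3, 3.8) after, so it travelled √(0.8² + 2.8²) ≈ 2.9 units.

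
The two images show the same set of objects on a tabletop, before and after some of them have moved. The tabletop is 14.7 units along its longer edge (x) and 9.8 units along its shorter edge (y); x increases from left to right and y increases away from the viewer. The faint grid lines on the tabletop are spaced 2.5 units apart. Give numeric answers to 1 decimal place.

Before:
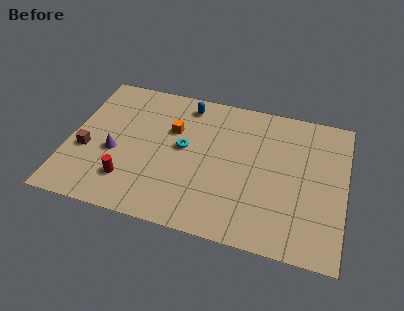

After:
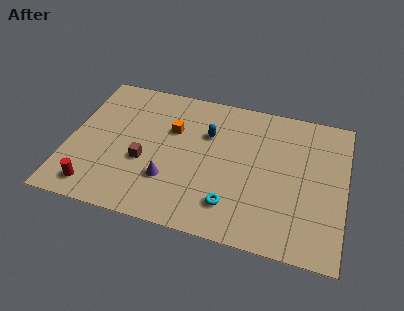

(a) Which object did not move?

the orange cube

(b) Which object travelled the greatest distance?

the cyan torus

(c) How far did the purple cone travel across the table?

3.2

From (2.5, 4.0) to (5.5, 2.9), the purple cone covered √(3.0² + 1.1²) ≈ 3.2 units.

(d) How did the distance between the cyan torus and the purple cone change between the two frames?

-0.3

They were about 3.8 units apart before and 3.5 after — 0.3 units closer together.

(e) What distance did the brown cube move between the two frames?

3.1

The brown cube was near (1.0, 3.8) before and (4.1, 3.8) after, so it travelled √(3.1² + 0.0²) ≈ 3.1 units.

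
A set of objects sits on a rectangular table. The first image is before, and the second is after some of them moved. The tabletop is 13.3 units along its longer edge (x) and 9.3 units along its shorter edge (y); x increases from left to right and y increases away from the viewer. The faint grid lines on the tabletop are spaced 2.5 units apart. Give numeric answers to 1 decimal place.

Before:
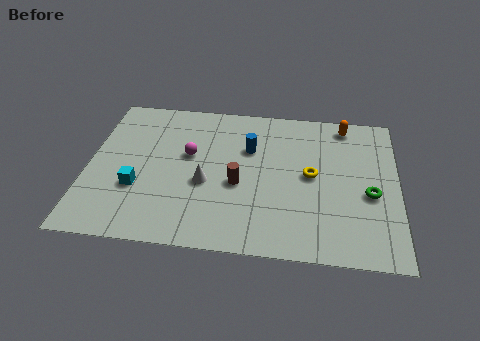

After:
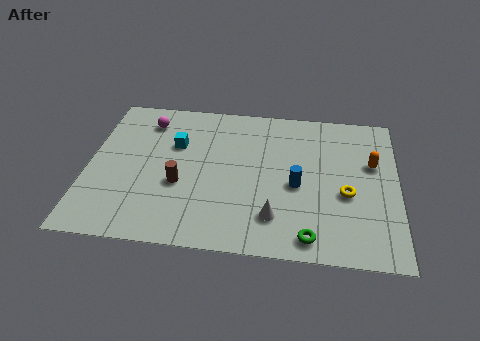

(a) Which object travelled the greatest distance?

the green torus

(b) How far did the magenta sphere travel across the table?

2.8

The magenta sphere was near (4.3, 5.5) before and (2.4, 7.5) after, so it travelled √(1.9² + 2.0²) ≈ 2.8 units.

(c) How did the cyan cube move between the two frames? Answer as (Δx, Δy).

(1.5, 2.9)

The cyan cube started near (2.2, 3.2) and ended near (3.7, 6.1).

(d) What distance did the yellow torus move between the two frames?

1.8

The yellow torus was near (9.6, 4.8) before and (11.1, 3.8) after, so it travelled √(1.5² + 1.0²) ≈ 1.8 units.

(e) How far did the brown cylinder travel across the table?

2.5

The brown cylinder moved from about (6.5, 3.9) to (4.0, 3.6), a distance of √(2.5² + 0.3²) ≈ 2.5.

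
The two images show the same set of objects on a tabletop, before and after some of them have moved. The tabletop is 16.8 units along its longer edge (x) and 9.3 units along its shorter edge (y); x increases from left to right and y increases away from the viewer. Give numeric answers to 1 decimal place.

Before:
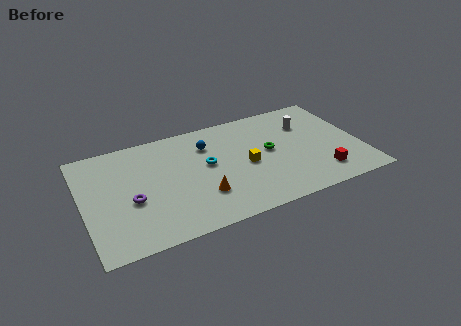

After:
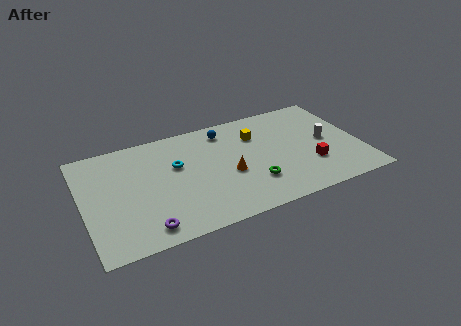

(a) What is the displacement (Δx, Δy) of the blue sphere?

(1.2, 0.9)

The blue sphere was at about (7.7, 6.9) and moved to about (8.9, 7.8).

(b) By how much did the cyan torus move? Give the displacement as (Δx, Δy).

(-1.8, 0.6)

The cyan torus was at about (7.5, 5.2) and moved to about (5.7, 5.8).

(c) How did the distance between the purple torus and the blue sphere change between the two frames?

+2.7

They were about 5.8 units apart before and 8.5 after — 2.7 units further apart.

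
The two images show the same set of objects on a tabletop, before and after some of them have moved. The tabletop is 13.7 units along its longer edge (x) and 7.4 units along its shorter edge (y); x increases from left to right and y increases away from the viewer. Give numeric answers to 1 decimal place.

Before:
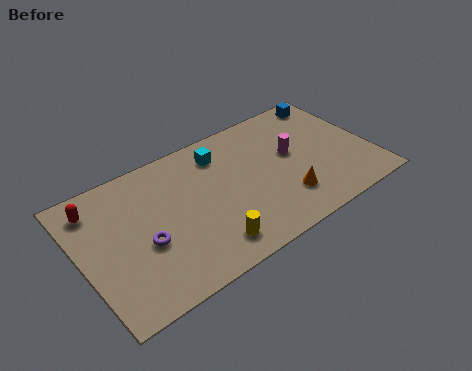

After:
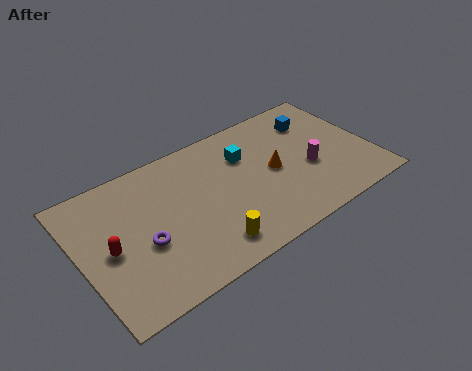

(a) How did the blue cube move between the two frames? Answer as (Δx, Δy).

(-1.0, -0.9)

From the two frames, the blue cube sits at roughly (12.5, 6.5) before and (11.5, 5.6) after.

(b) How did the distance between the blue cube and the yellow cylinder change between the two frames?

-1.3

The distance was about 8.7 in the first image and 7.4 in the second, so they moved 1.3 units closer together.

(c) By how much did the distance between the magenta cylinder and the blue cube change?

-0.6

Before: roughly 3.3 units apart; after: 2.7. That's 0.6 units closer together.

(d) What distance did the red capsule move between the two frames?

2.5

From (1.0, 6.0) to (1.3, 3.5), the red capsule covered √(0.3² + 2.5²) ≈ 2.5 units.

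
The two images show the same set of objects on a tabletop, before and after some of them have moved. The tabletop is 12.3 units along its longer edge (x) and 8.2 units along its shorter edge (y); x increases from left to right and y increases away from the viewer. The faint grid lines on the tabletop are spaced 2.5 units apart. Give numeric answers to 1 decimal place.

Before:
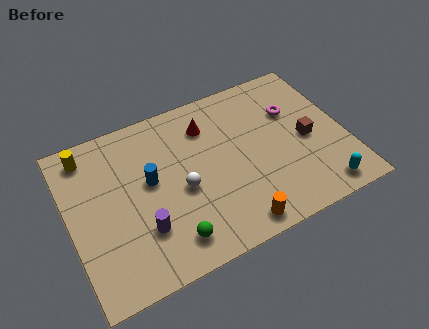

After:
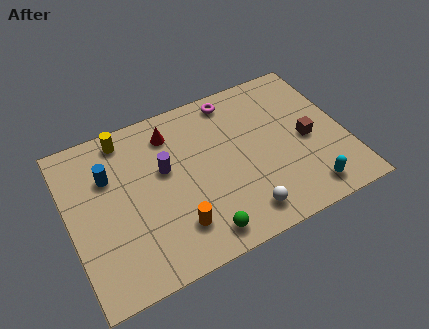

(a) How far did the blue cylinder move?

2.0

The blue cylinder was near (3.6, 4.6) before and (1.9, 5.6) after, so it travelled √(1.7² + 1.0²) ≈ 2.0 units.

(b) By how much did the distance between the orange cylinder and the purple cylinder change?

-1.2

Before: roughly 4.2 units apart; after: 3.0. That's 1.2 units closer together.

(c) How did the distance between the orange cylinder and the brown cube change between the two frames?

+1.8

They were about 4.7 units apart before and 6.5 after — 1.8 units further apart.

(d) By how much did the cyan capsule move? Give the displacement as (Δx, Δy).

(-0.6, 0.2)

The cyan capsule started near (10.8, 1.0) and ended near (10.2, 1.2).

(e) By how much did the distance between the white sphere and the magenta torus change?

+0.3

The distance was about 5.6 in the first image and 5.9 in the second, so they moved 0.3 units further apart.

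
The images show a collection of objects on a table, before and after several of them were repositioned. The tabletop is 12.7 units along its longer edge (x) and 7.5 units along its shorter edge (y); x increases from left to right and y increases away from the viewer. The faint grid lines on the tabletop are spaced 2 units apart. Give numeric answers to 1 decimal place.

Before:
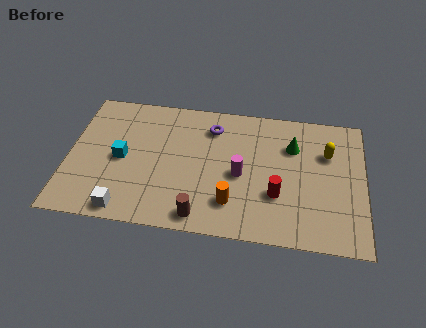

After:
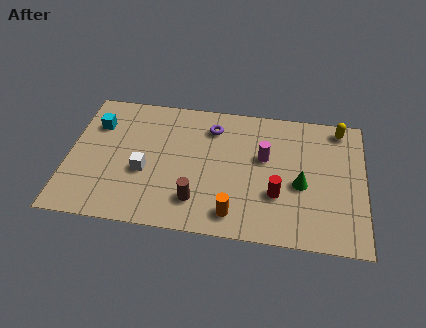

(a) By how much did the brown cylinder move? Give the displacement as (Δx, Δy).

(-0.2, 0.8)

From the two frames, the brown cylinder sits at roughly (5.8, 0.9) before and (5.6, 1.7) after.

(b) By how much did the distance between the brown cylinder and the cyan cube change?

+1.4

They were about 4.4 units apart before and 5.8 after — 1.4 units further apart.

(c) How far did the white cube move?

2.3

The white cube was near (2.6, 0.8) before and (3.3, 3.0) after, so it travelled √(0.7² + 2.2²) ≈ 2.3 units.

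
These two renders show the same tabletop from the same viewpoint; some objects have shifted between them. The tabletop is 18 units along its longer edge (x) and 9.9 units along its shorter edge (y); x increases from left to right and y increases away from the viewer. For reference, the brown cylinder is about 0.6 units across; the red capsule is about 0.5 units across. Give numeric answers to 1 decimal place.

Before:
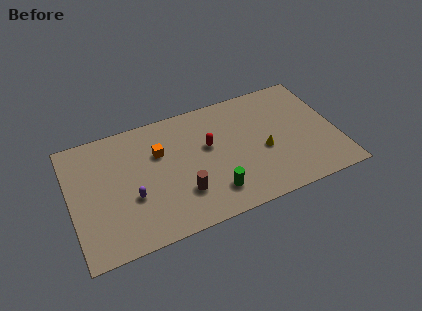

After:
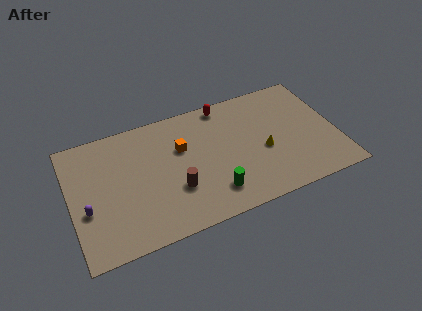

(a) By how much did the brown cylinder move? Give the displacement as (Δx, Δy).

(-0.4, 0.5)

The brown cylinder was at about (7.3, 2.8) and moved to about (6.9, 3.3).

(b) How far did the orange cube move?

1.5

From (6.1, 6.6) to (7.6, 6.4), the orange cube covered √(1.5² + 0.2²) ≈ 1.5 units.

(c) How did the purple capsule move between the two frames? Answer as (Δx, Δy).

(-3.0, 0.1)

The purple capsule was at about (4.0, 3.7) and moved to about (1.0, 3.8).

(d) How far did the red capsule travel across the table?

3.3

From (9.4, 5.9) to (10.8, 8.9), the red capsule covered √(1.4² + 3.0²) ≈ 3.3 units.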